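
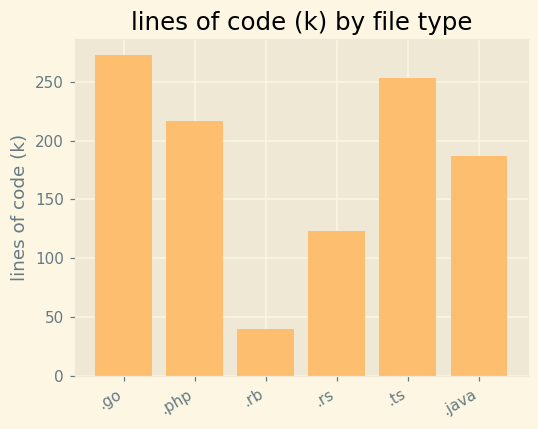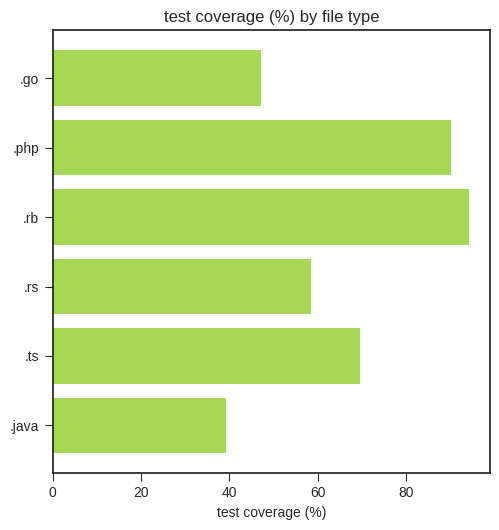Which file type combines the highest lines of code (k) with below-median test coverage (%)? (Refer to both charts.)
Chart 2 median test coverage (%) ≈ 60; below-median file types: .go, .rs, .java. Among those, .go has the highest lines of code (k) (≈ 275).

.go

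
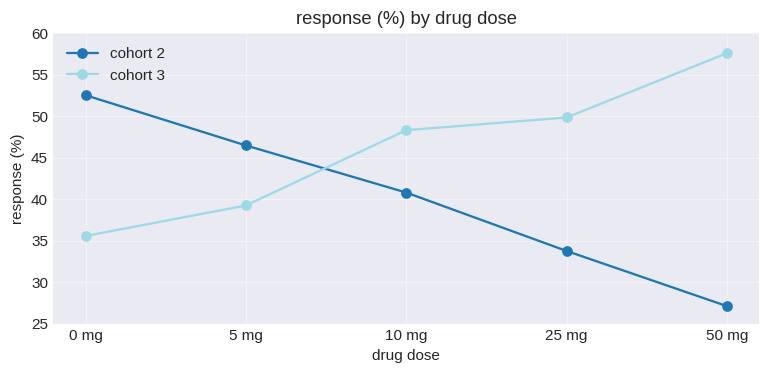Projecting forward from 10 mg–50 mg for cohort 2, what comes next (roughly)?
Last three: 40, 35, 25 → slope ≈ -7.5/step → next ≈ 17.5.

≈ 17.5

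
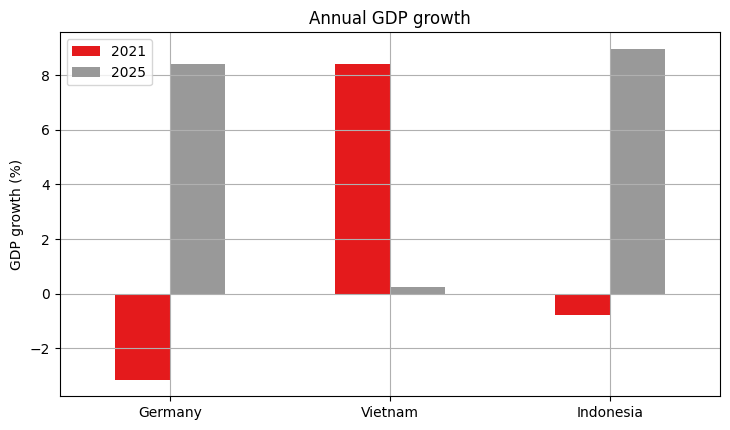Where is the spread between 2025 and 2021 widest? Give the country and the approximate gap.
Germany: 2025 ≈ 8, 2021 ≈ -4 → gap ≈ 12. Next-largest (Indonesia) is only ≈ 8.

Germany, ≈ 12 %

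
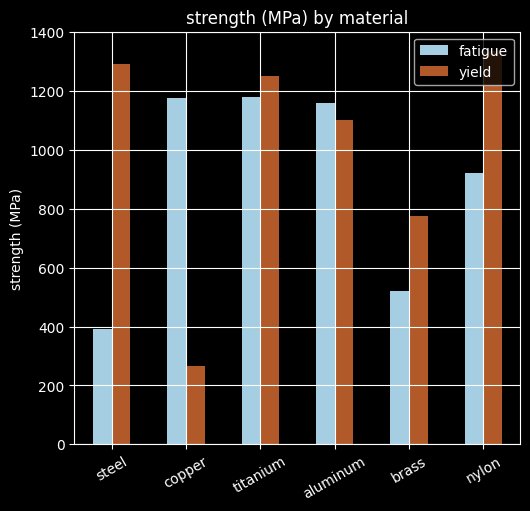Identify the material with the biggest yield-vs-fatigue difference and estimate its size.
copper, ≈ 1000 MPa

copper: yield ≈ 200, fatigue ≈ 1200 → gap ≈ 1000. Next-largest (steel) is only ≈ 800.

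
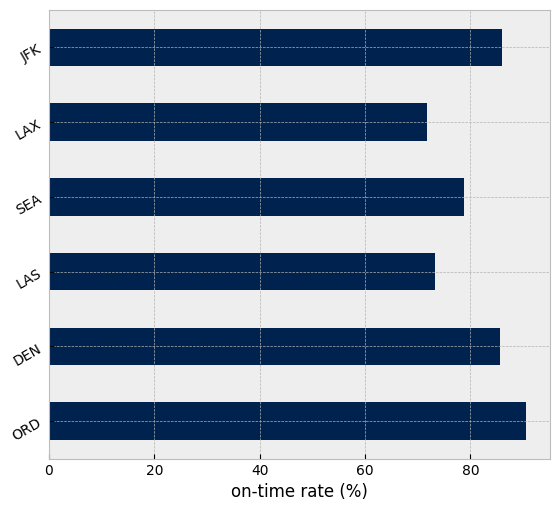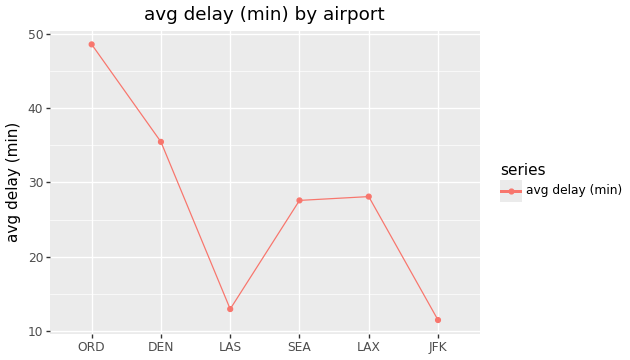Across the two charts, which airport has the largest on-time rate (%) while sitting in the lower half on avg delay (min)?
Chart 2 median avg delay (min) ≈ 30; below-median airports: LAS, SEA, JFK. Among those, JFK has the highest on-time rate (%) (≈ 90).

JFK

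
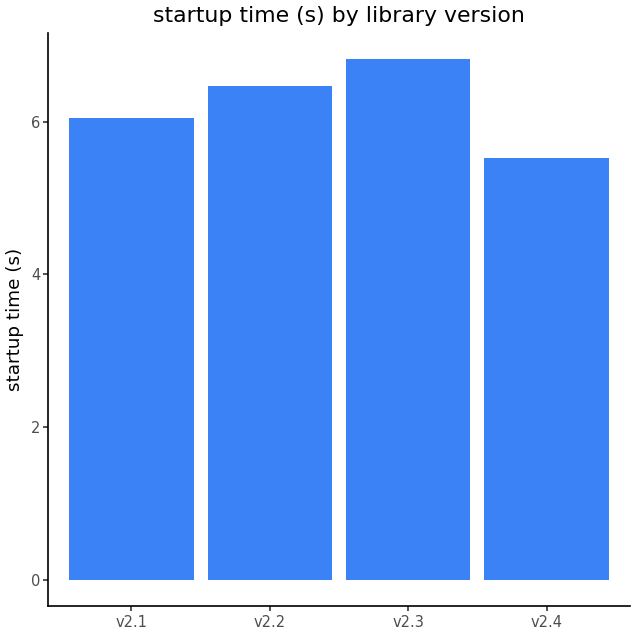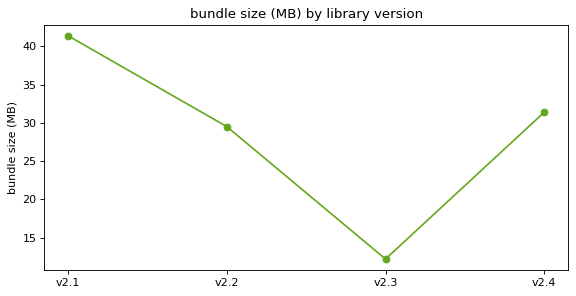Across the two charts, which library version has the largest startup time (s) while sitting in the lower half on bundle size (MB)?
v2.3

Chart 2 median bundle size (MB) ≈ 30; below-median library versions: v2.2, v2.3. Among those, v2.3 has the highest startup time (s) (≈ 7).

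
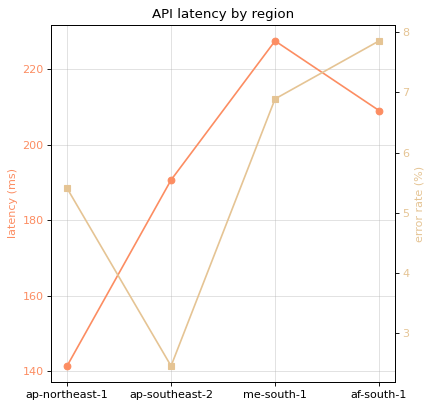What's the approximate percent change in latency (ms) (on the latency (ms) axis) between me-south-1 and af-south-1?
≈ -8.7%

me-south-1 ≈ 230, af-south-1 ≈ 210; (210 − 230) / 230 ≈ -8.7%.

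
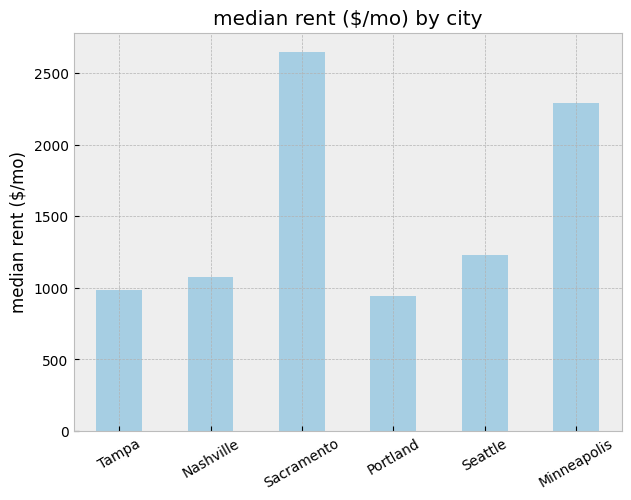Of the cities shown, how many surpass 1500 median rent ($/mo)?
Above 1500: Sacramento, Minneapolis.

2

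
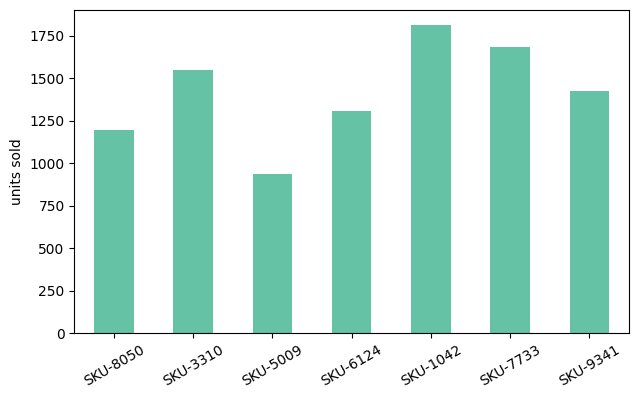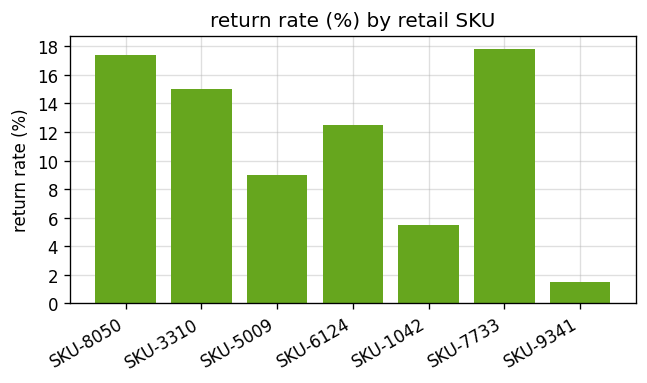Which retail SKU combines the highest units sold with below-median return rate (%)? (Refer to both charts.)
SKU-1042

Chart 2 median return rate (%) ≈ 12; below-median retail SKUs: SKU-5009, SKU-1042, SKU-9341. Among those, SKU-1042 has the highest units sold (≈ 1800).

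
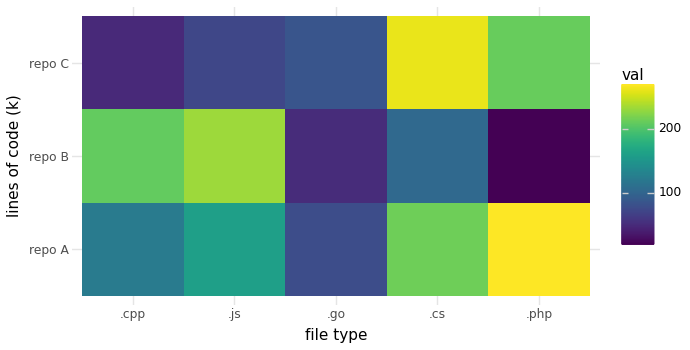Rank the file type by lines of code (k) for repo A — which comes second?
Top 3 for repo A: .php ≈ 275, .cs ≈ 225, .js ≈ 150.

.cs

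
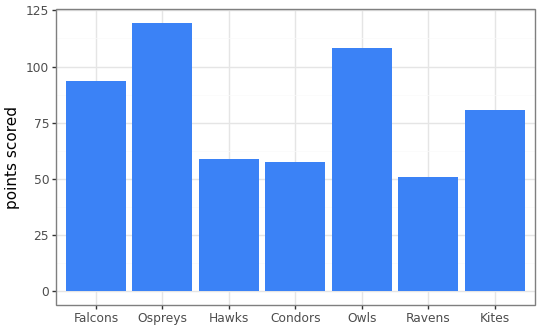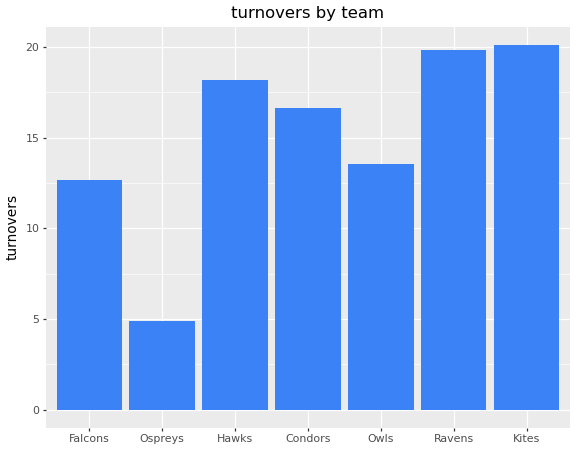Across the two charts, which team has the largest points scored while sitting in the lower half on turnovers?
Chart 2 median turnovers ≈ 16; below-median teams: Falcons, Ospreys, Owls. Among those, Ospreys has the highest points scored (≈ 120).

Ospreys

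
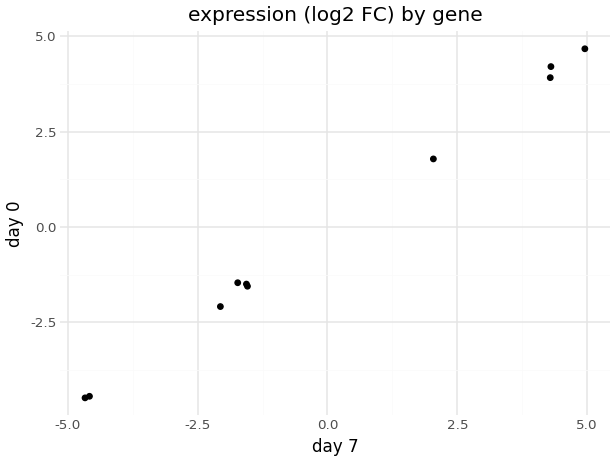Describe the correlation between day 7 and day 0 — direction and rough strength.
Points are positively correlated; strong (|r| ≈ 1.0).

positive, strong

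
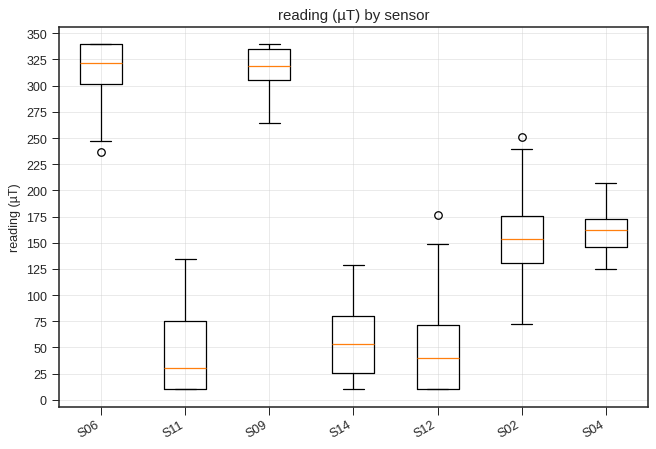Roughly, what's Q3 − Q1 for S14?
Q3 ≈ 75, Q1 ≈ 25; IQR ≈ 50.

≈ 50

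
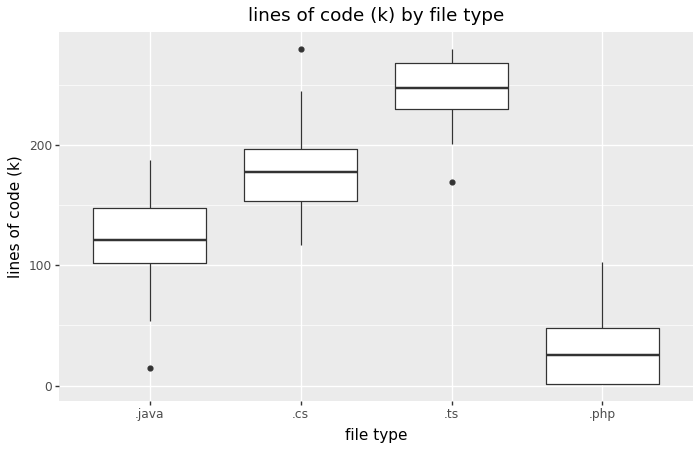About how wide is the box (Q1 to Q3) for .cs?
Q3 ≈ 200, Q1 ≈ 160; IQR ≈ 40.

≈ 40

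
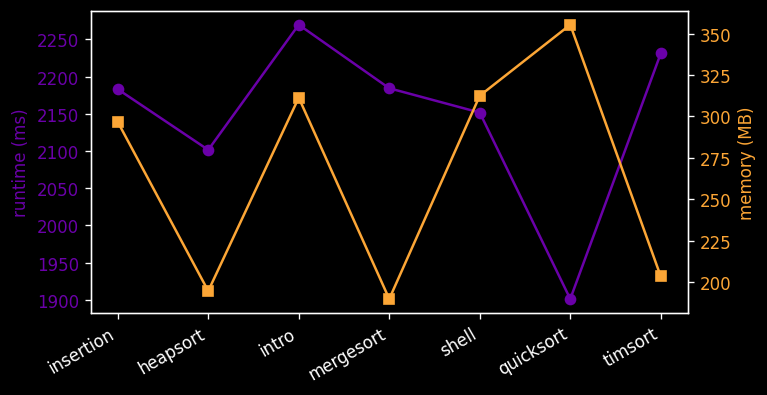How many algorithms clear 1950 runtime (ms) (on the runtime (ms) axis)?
Above 1950: insertion, heapsort, intro, mergesort, shell, timsort.

6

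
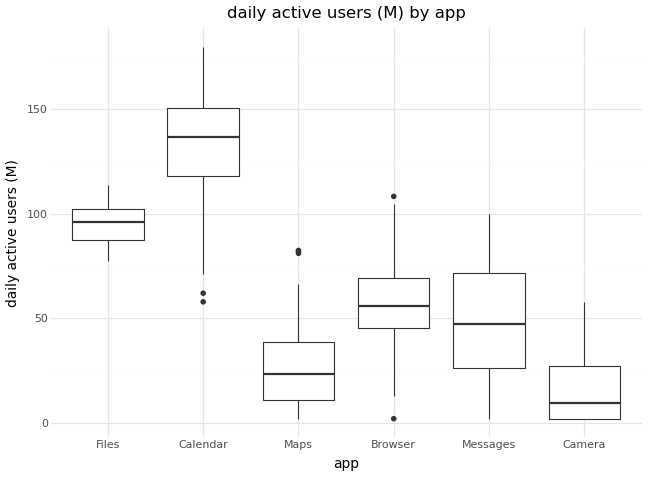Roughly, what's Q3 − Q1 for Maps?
≈ 30

Q3 ≈ 40, Q1 ≈ 10; IQR ≈ 30.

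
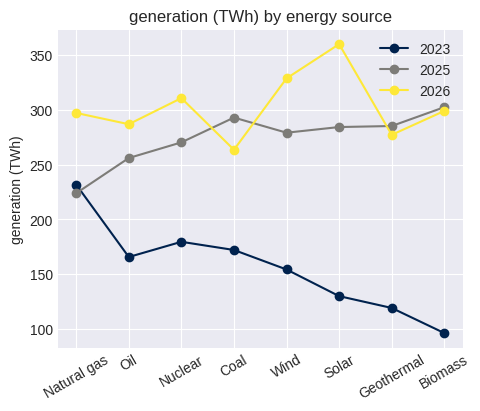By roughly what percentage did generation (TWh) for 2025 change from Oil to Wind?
≈ +10%

Oil ≈ 250, Wind ≈ 275; (275 − 250) / 250 ≈ +10%.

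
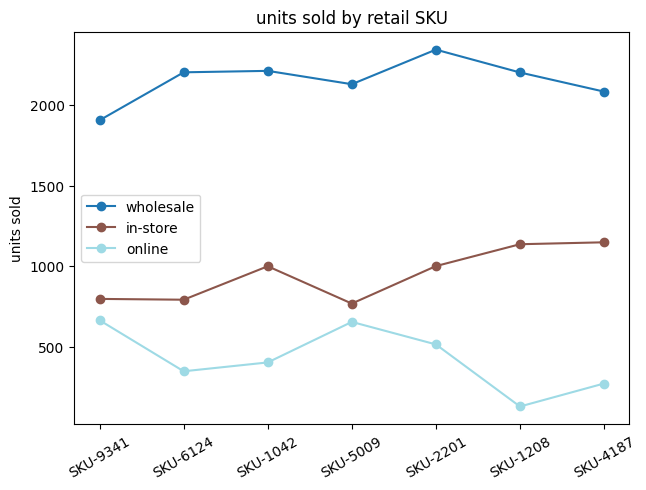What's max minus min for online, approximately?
Max SKU-9341 ≈ 600, min SKU-1208 ≈ 200; range ≈ 400.

≈ 400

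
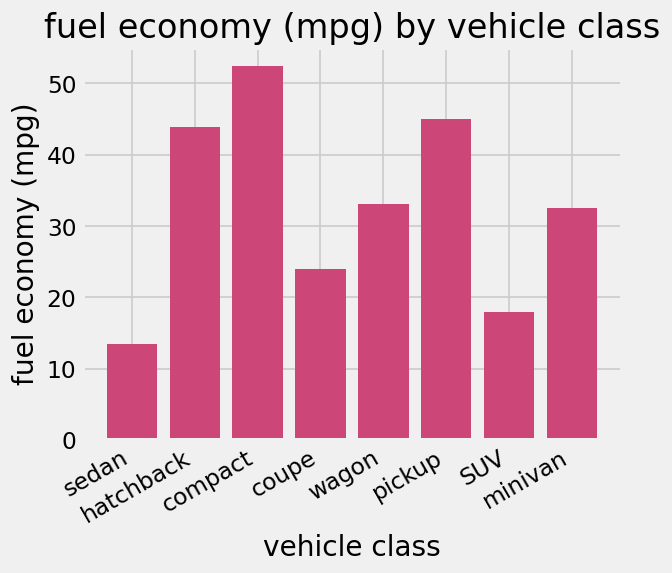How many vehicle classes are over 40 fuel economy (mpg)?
3

Above 40: hatchback, compact, pickup.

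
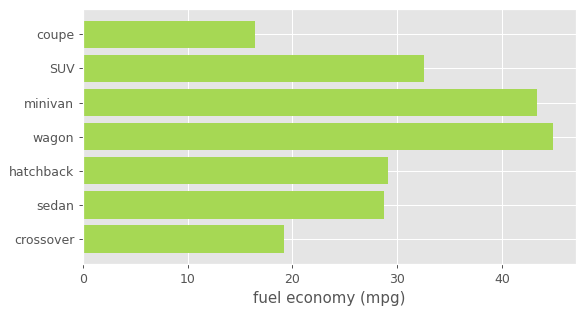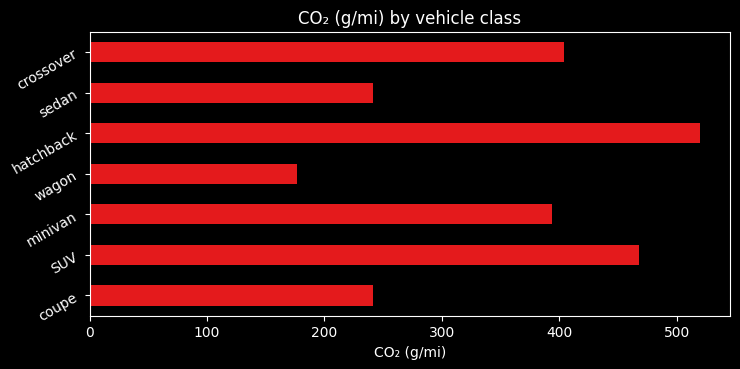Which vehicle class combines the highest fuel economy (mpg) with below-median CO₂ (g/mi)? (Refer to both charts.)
wagon

Chart 2 median CO₂ (g/mi) ≈ 400; below-median vehicle classes: coupe, wagon, sedan. Among those, wagon has the highest fuel economy (mpg) (≈ 45).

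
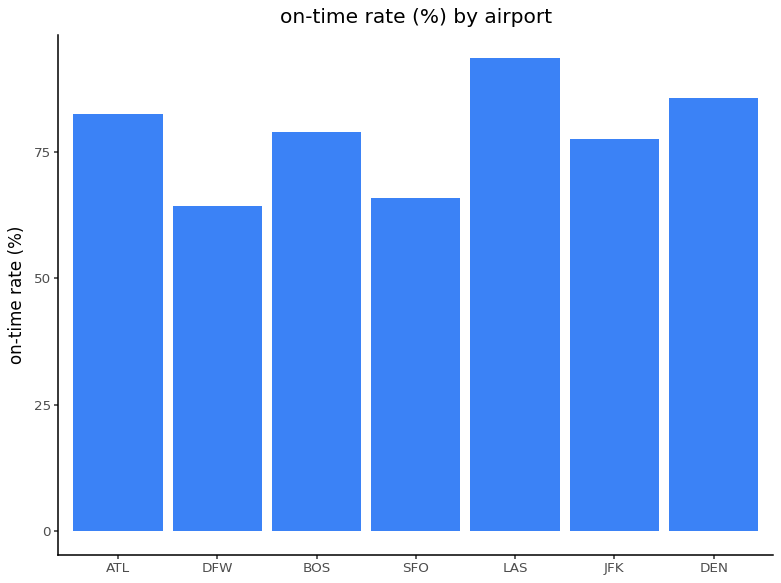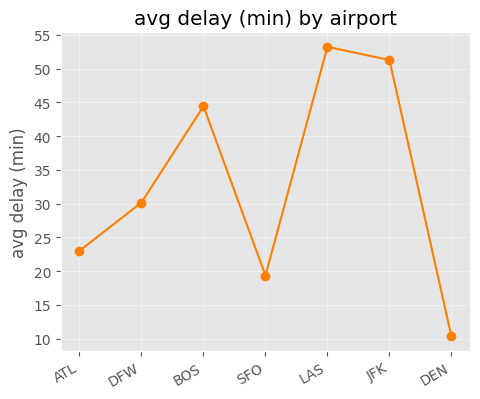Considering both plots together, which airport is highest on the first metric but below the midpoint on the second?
DEN

Chart 2 median avg delay (min) ≈ 30; below-median airports: ATL, SFO, DEN. Among those, DEN has the highest on-time rate (%) (≈ 90).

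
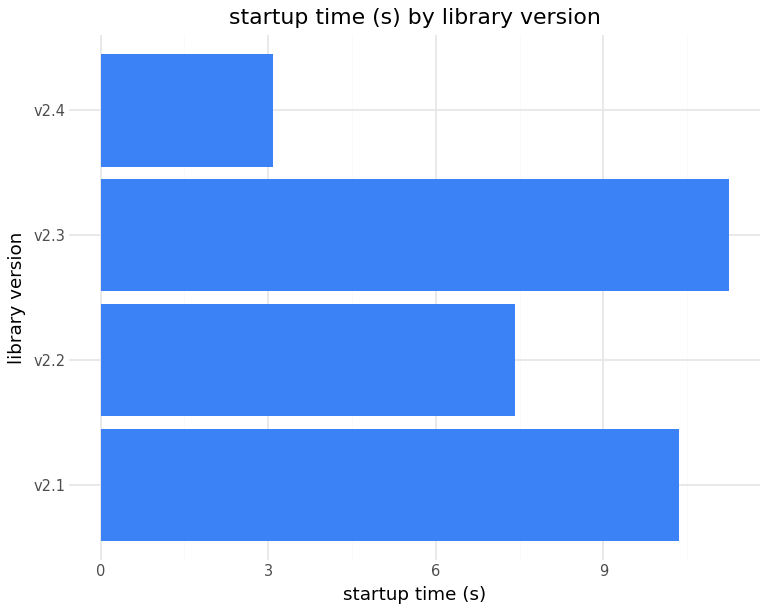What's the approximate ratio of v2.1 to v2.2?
v2.1 ≈ 10, v2.2 ≈ 7; 10/7 ≈ 1.43.

≈ 1.43×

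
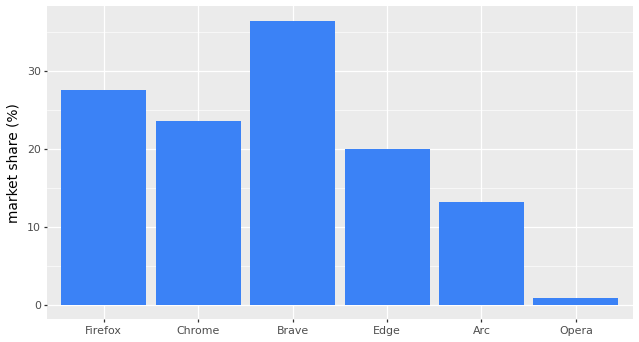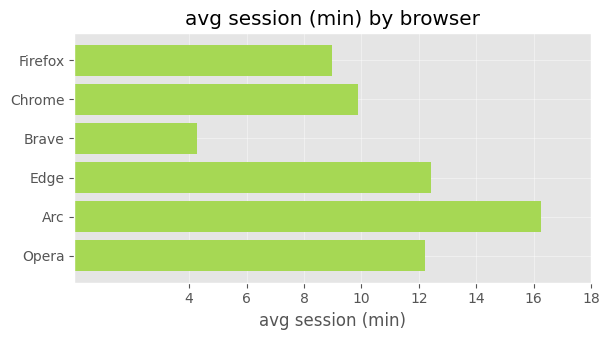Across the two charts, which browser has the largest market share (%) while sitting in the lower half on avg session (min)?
Chart 2 median avg session (min) ≈ 12; below-median browsers: Firefox, Chrome, Brave. Among those, Brave has the highest market share (%) (≈ 35).

Brave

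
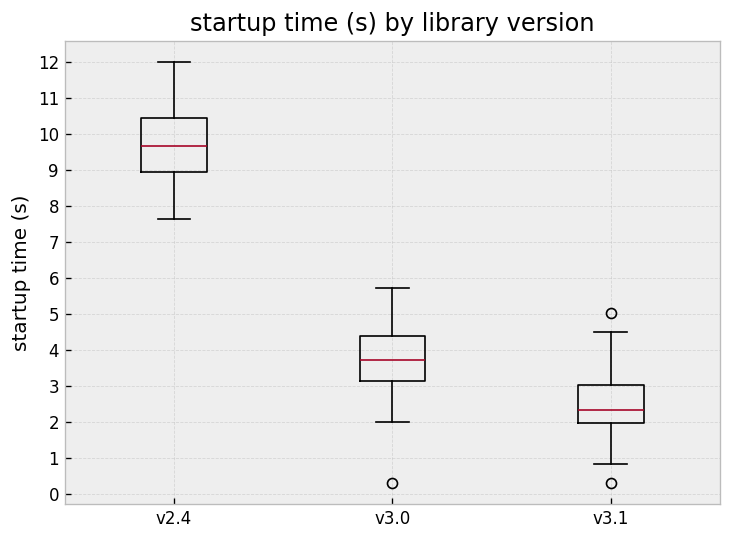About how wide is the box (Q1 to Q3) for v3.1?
Q3 ≈ 3, Q1 ≈ 2; IQR ≈ 1.

≈ 1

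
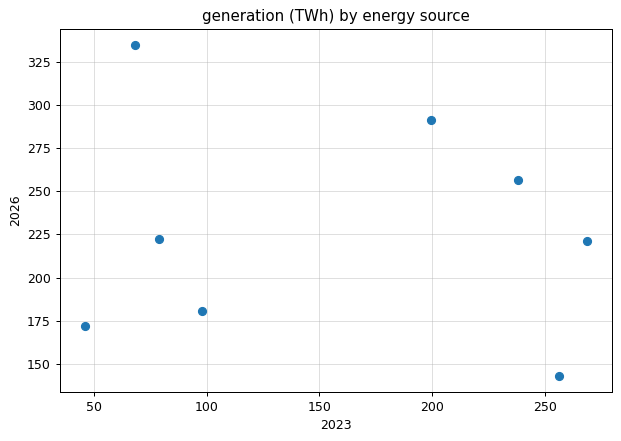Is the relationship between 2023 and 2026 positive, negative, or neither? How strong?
Points are roughly uncorrelated; weak (|r| ≈ 0.1).

no clear correlation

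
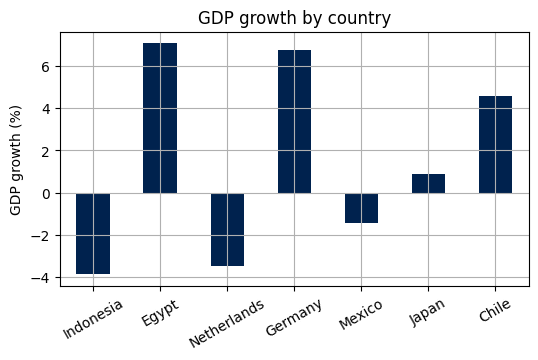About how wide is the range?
Max Egypt ≈ 7, min Indonesia ≈ -4; range ≈ 11.

≈ 11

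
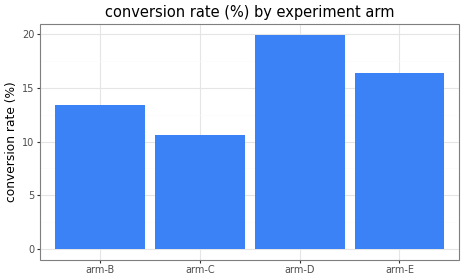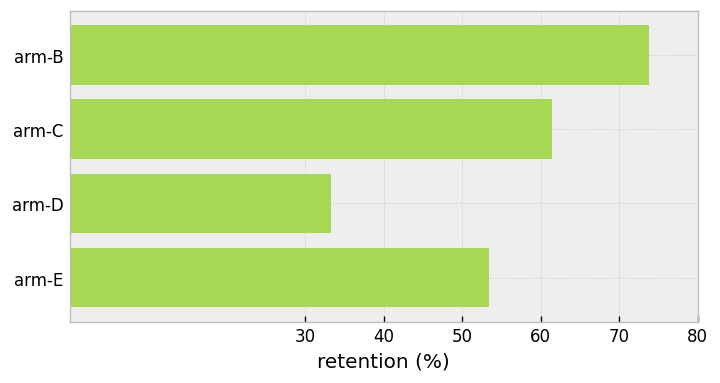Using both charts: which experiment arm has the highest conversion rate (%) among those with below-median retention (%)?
arm-D

Chart 2 median retention (%) ≈ 60; below-median experiment arms: arm-D, arm-E. Among those, arm-D has the highest conversion rate (%) (≈ 20).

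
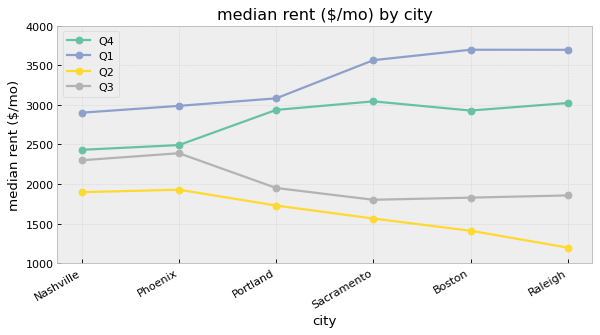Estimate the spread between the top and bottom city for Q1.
Max Boston ≈ 3500, min Nashville ≈ 3000; range ≈ 500.

≈ 500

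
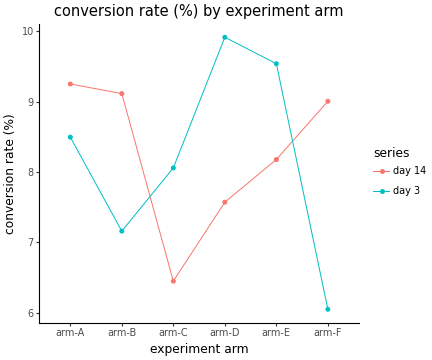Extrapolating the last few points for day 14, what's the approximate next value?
≈ 9.75

Last three: 7.5, 8.0, 9.0 → slope ≈ 0.75/step → next ≈ 9.75.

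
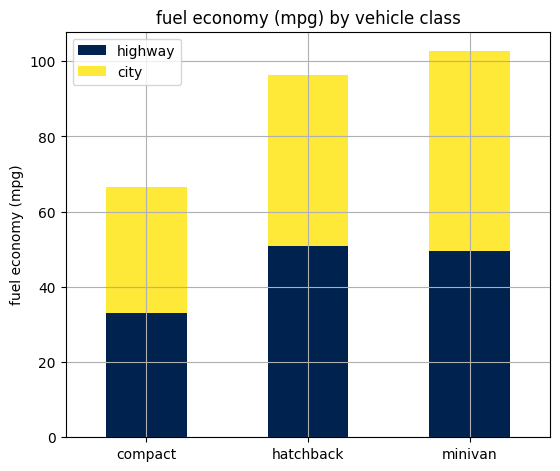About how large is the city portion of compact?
city top ≈ 70, bottom ≈ 30; segment ≈ 40.

≈ 40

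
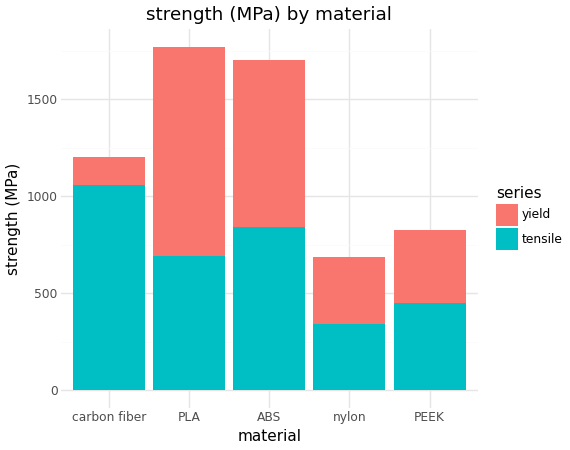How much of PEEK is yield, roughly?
yield top ≈ 800, bottom ≈ 400; segment ≈ 400.

≈ 400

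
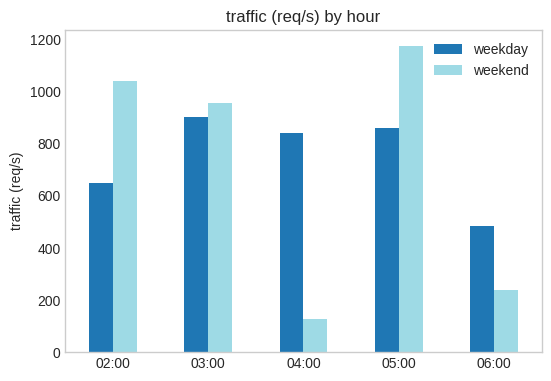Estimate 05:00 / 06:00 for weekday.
05:00 ≈ 900, 06:00 ≈ 500; 900/500 ≈ 1.8.

≈ 1.8×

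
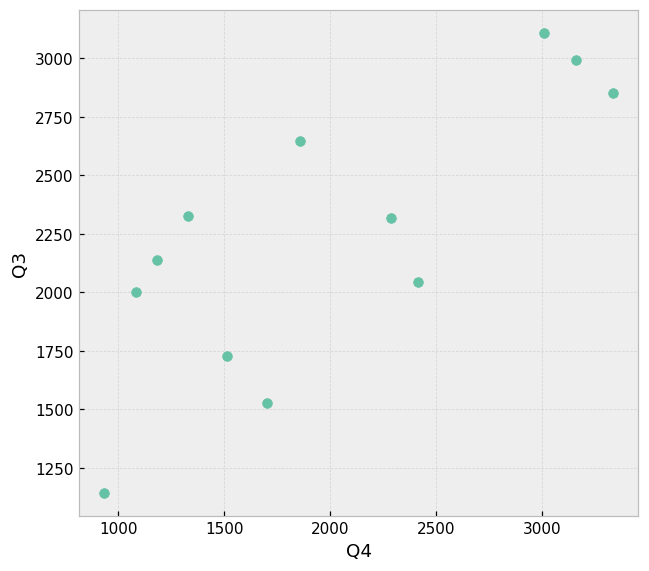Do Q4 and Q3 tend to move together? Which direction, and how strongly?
Points are positively correlated; strong (|r| ≈ 0.8).

positive, strong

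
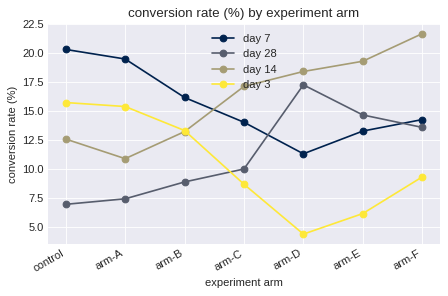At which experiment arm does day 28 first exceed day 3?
arm-B: day 28 ≈ 8 vs day 3 ≈ 14 (not yet); arm-C: day 28 ≈ 10 vs day 3 ≈ 8 (first crossover).

arm-C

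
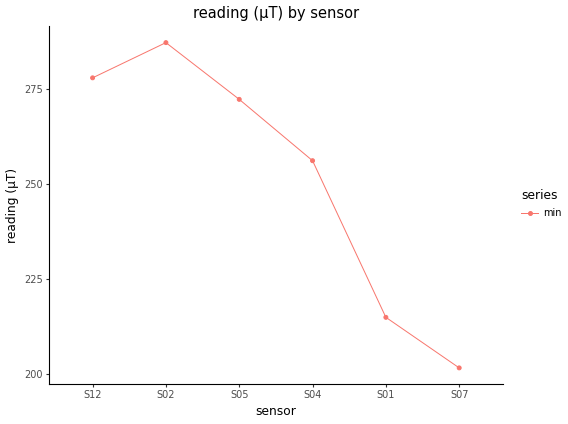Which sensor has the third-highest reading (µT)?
Top 4: S02 ≈ 290, S12 ≈ 280, S05 ≈ 270, S04 ≈ 260.

S05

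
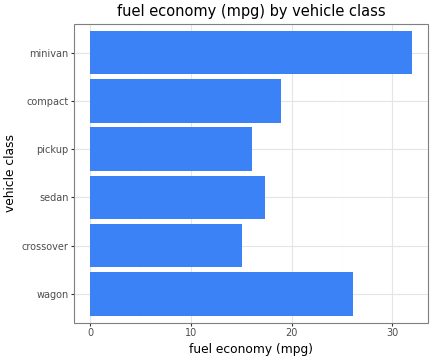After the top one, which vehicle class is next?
Top 3: minivan ≈ 30, wagon ≈ 25, compact ≈ 20.

wagon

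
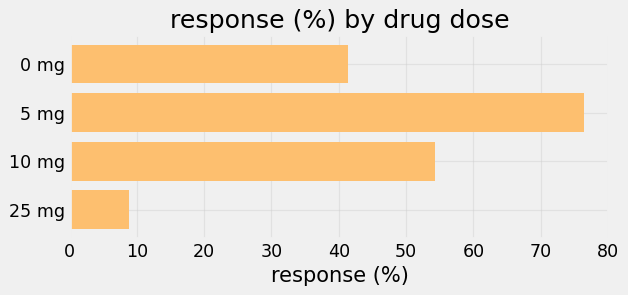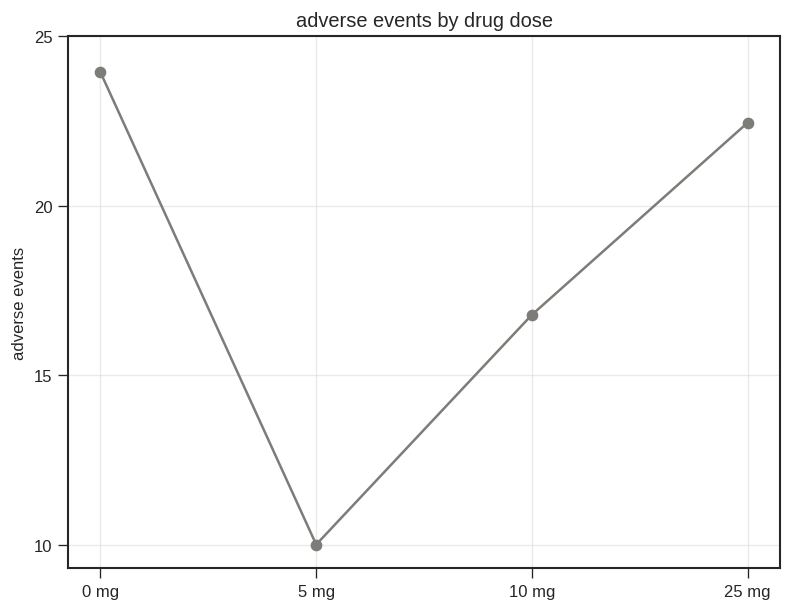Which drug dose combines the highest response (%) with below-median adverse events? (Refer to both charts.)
5 mg

Chart 2 median adverse events ≈ 20; below-median drug doses: 5 mg, 10 mg. Among those, 5 mg has the highest response (%) (≈ 80).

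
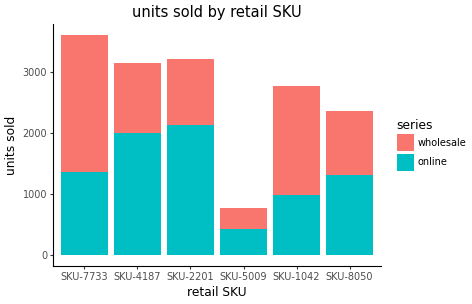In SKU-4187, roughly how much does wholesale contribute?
wholesale top ≈ 3000, bottom ≈ 2000; segment ≈ 1000.

≈ 1000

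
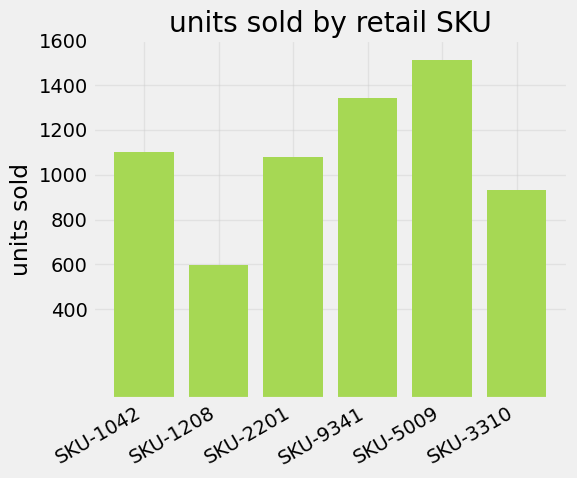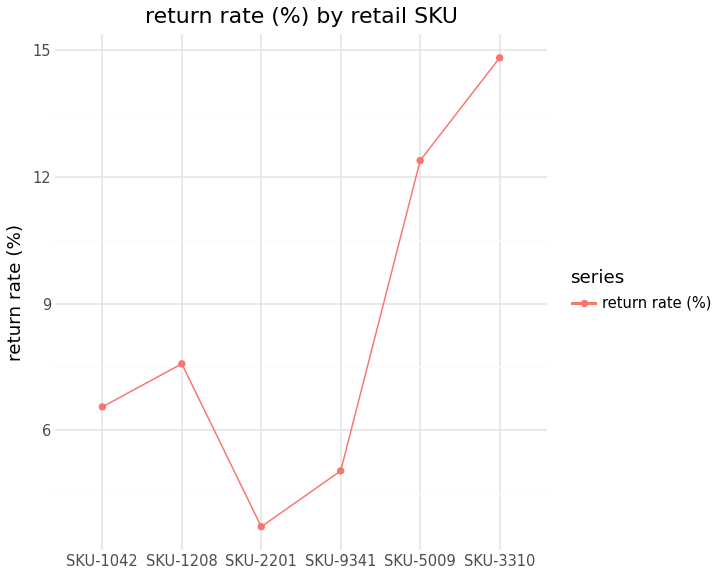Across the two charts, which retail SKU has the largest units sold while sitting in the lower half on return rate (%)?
SKU-9341

Chart 2 median return rate (%) ≈ 8; below-median retail SKUs: SKU-1042, SKU-2201, SKU-9341. Among those, SKU-9341 has the highest units sold (≈ 1400).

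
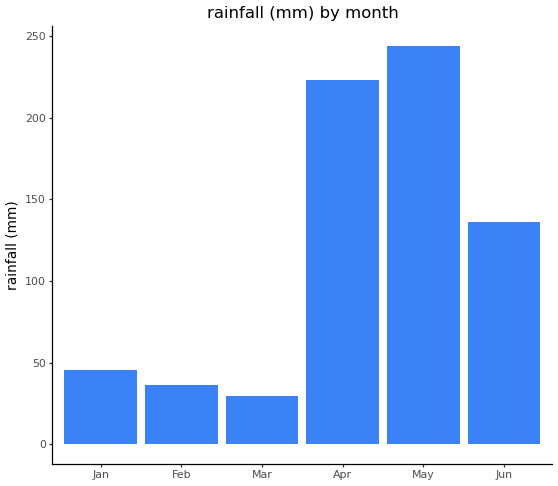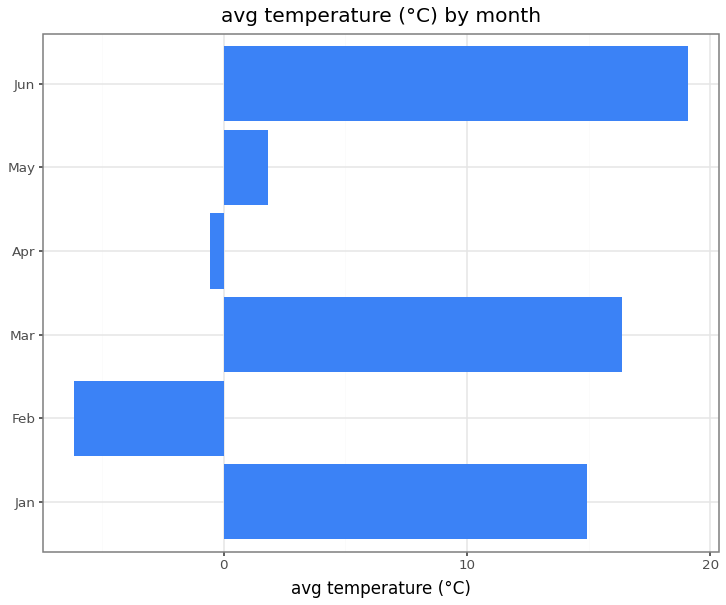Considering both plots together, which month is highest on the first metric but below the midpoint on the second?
May

Chart 2 median avg temperature (°C) ≈ 8; below-median months: Feb, Apr, May. Among those, May has the highest rainfall (mm) (≈ 250).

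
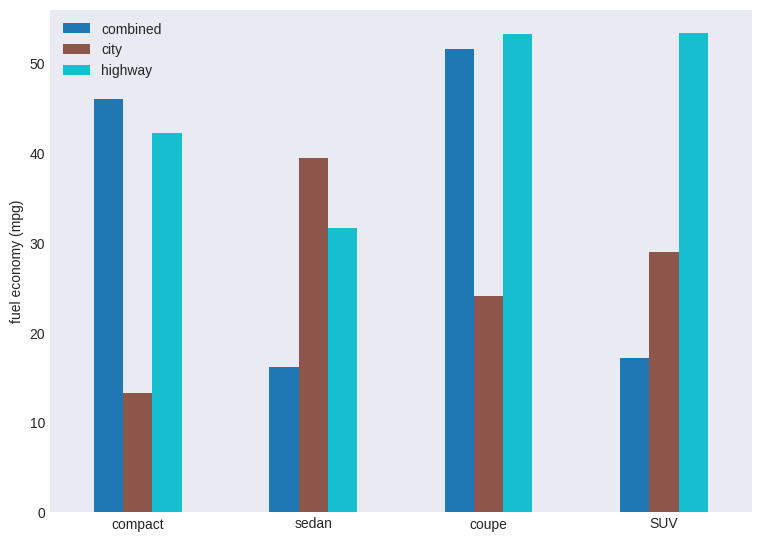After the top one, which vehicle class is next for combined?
compact

Top 3 for combined: coupe ≈ 50, compact ≈ 45, SUV ≈ 15.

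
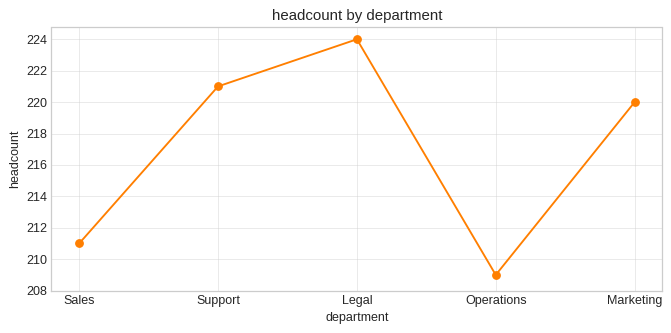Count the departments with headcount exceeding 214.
Above 214: Support, Legal, Marketing.

3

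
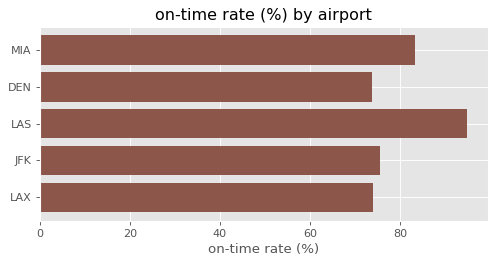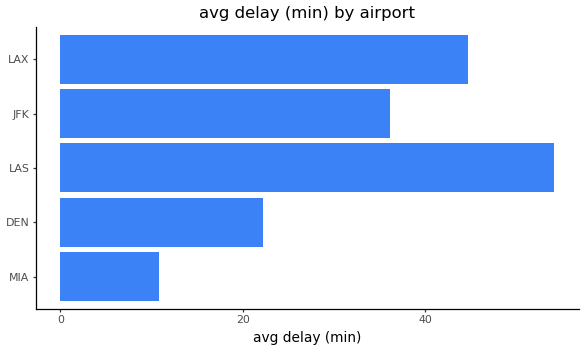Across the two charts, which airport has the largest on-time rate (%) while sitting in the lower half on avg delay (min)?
MIA

Chart 2 median avg delay (min) ≈ 35; below-median airports: MIA, DEN. Among those, MIA has the highest on-time rate (%) (≈ 80).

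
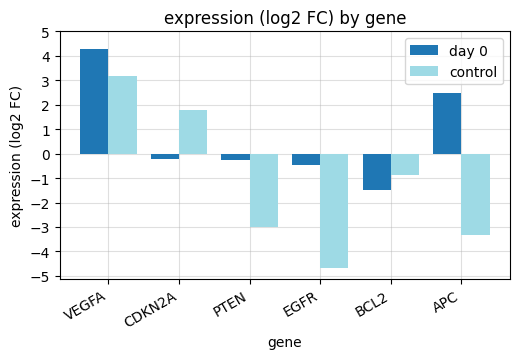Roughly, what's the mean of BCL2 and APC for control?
≈ -2

(-1 + -3) / 2 ≈ -2.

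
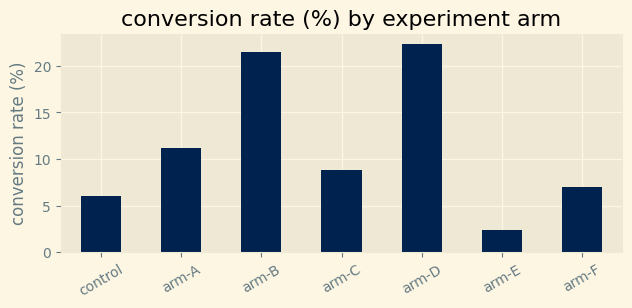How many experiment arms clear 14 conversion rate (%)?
Above 14: arm-B, arm-D.

2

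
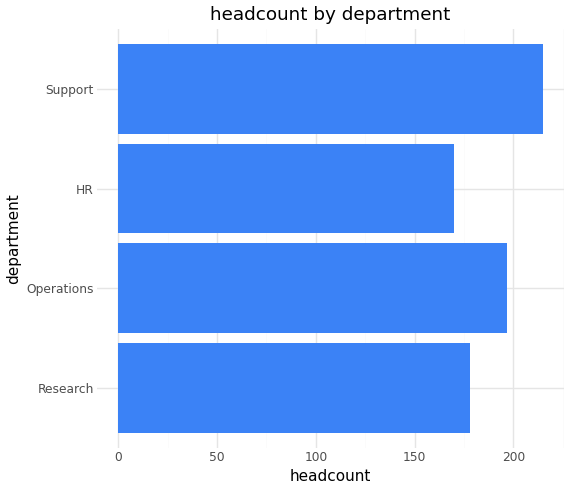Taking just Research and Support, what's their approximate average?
≈ 200

(180 + 220) / 2 ≈ 200.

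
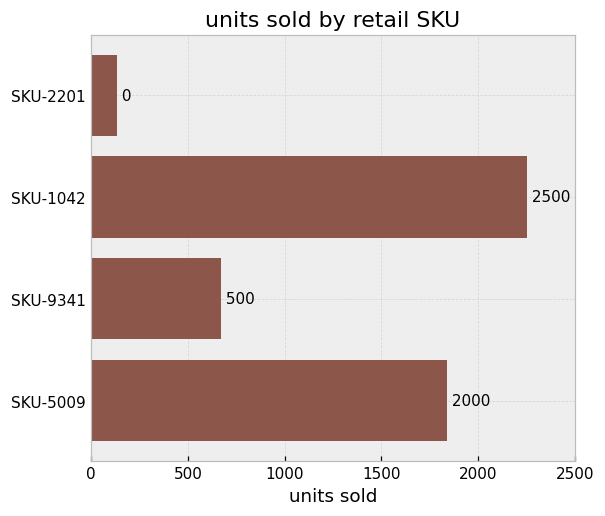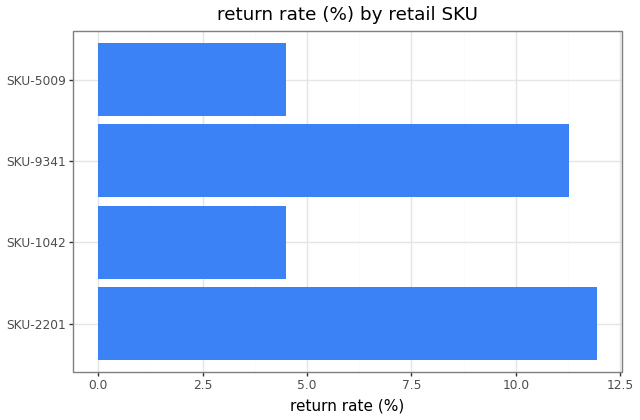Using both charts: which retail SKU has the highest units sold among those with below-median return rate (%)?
Chart 2 median return rate (%) ≈ 8; below-median retail SKUs: SKU-1042, SKU-5009. Among those, SKU-1042 has the highest units sold (≈ 2500).

SKU-1042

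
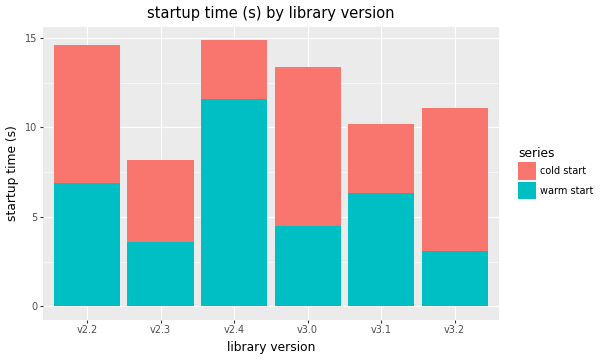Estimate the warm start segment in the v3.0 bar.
warm start top ≈ 4, bottom ≈ 0; segment ≈ 4.

≈ 4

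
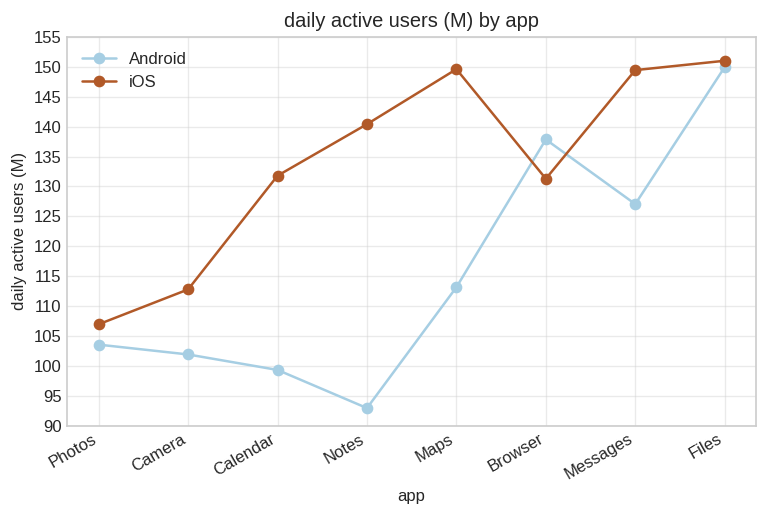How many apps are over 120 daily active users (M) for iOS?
Above 120: Calendar, Notes, Maps, Browser, Messages, Files.

6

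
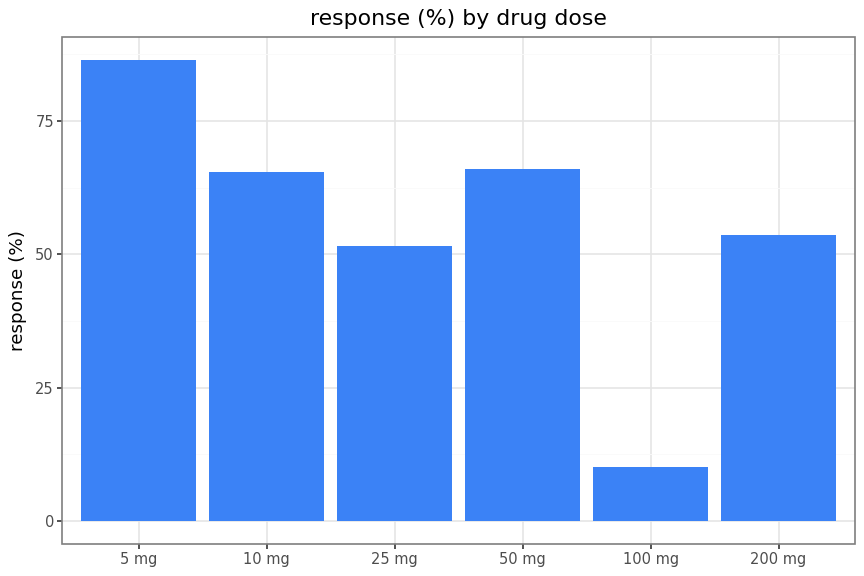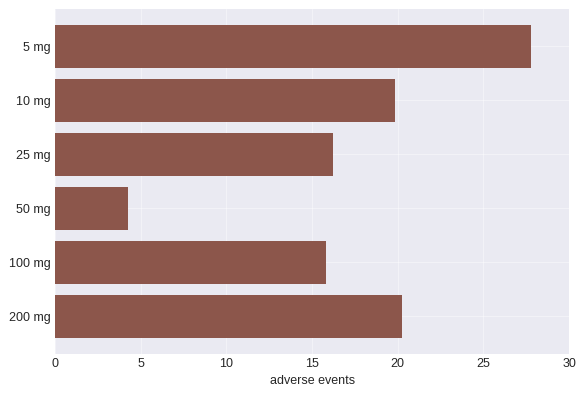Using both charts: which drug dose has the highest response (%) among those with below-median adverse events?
50 mg

Chart 2 median adverse events ≈ 20; below-median drug doses: 25 mg, 50 mg, 100 mg. Among those, 50 mg has the highest response (%) (≈ 70).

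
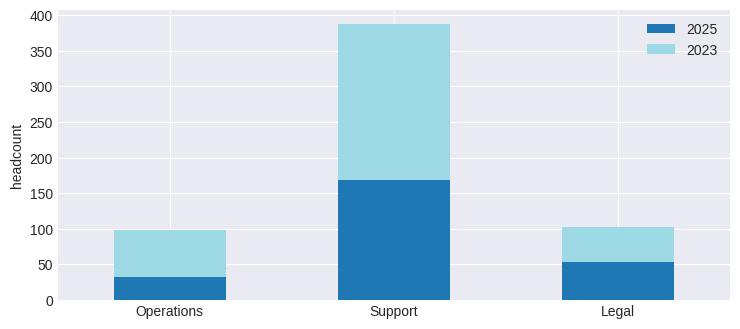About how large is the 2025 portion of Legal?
≈ 50

2025 top ≈ 50, bottom ≈ 0; segment ≈ 50.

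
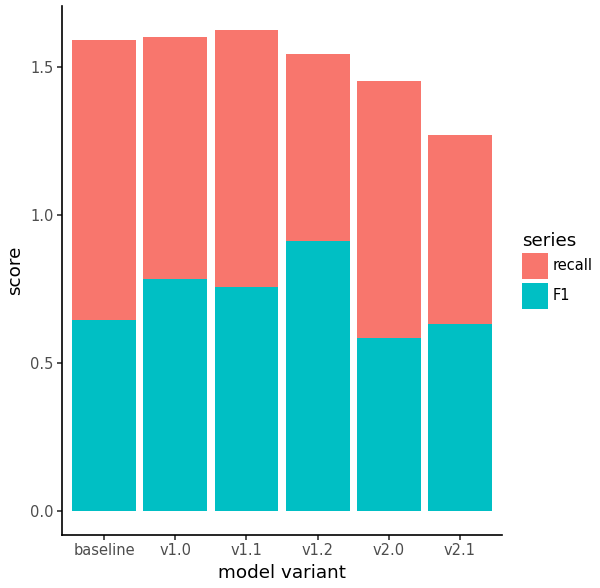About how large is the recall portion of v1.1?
≈ 0.8

recall top ≈ 1.6, bottom ≈ 0.8; segment ≈ 0.8.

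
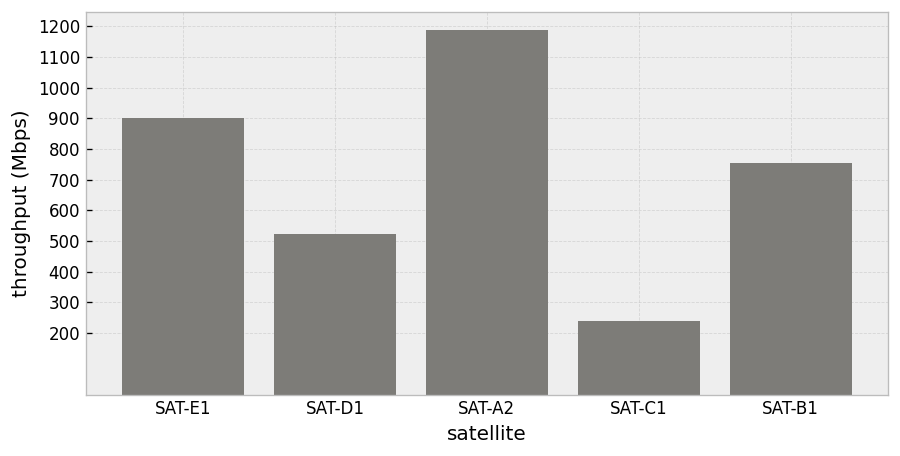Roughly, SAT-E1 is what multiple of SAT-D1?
≈ 1.8×

SAT-E1 ≈ 900, SAT-D1 ≈ 500; 900/500 ≈ 1.8.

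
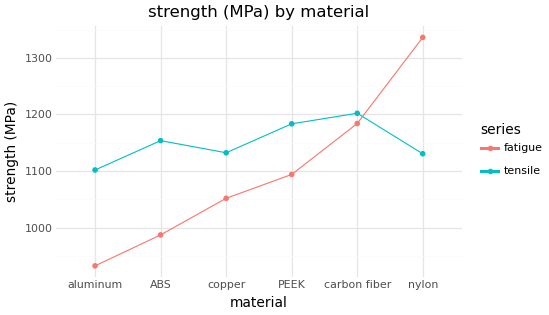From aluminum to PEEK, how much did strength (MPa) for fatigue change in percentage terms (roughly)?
≈ +15.8%

aluminum ≈ 950, PEEK ≈ 1100; (1100 − 950) / 950 ≈ +15.8%.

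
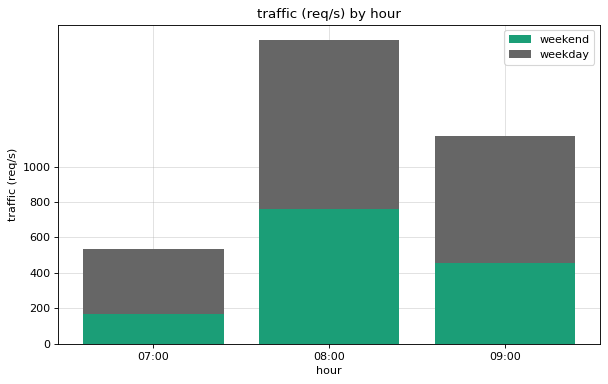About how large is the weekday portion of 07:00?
≈ 400

weekday top ≈ 600, bottom ≈ 200; segment ≈ 400.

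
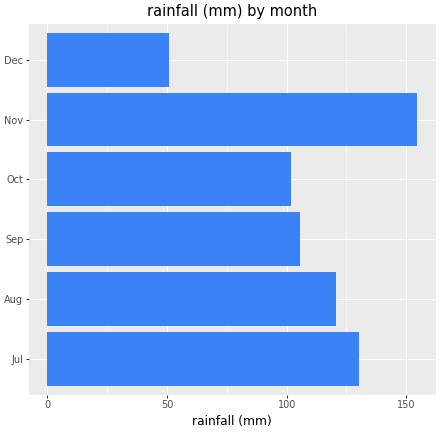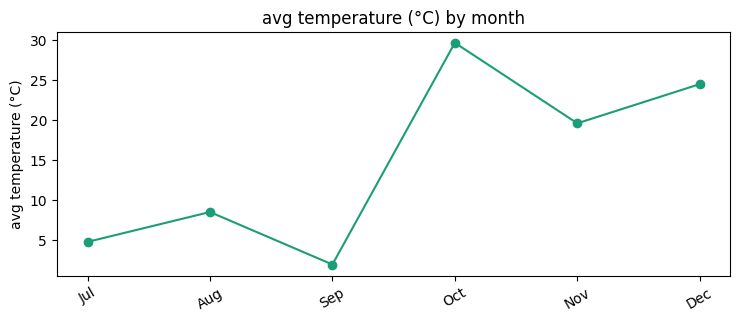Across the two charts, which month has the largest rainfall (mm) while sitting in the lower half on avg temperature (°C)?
Chart 2 median avg temperature (°C) ≈ 15; below-median months: Jul, Aug, Sep. Among those, Jul has the highest rainfall (mm) (≈ 140).

Jul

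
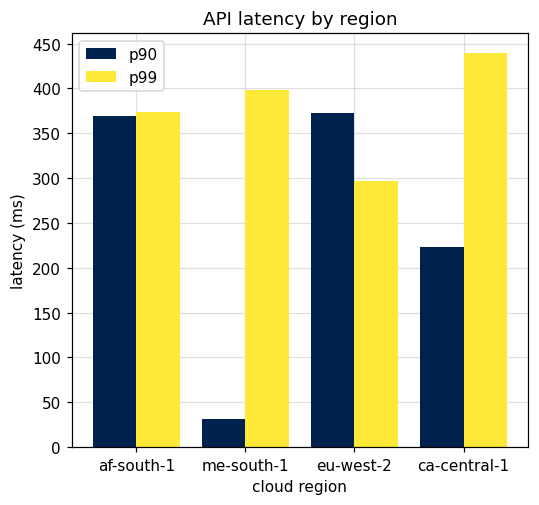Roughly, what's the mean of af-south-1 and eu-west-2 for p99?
≈ 325

(350 + 300) / 2 ≈ 325.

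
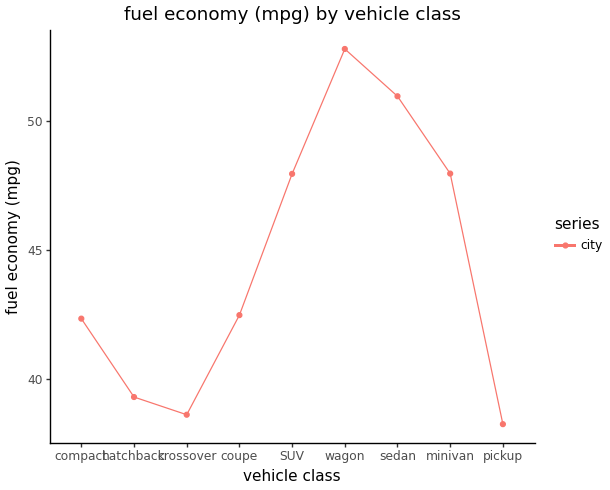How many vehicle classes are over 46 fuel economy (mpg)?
Above 46: SUV, wagon, sedan, minivan.

4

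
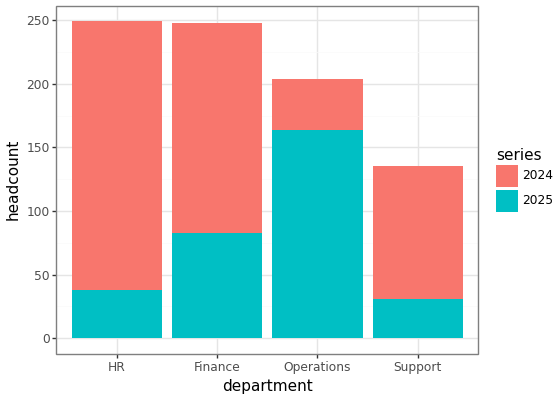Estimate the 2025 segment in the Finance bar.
2025 top ≈ 75, bottom ≈ 0; segment ≈ 75.

≈ 75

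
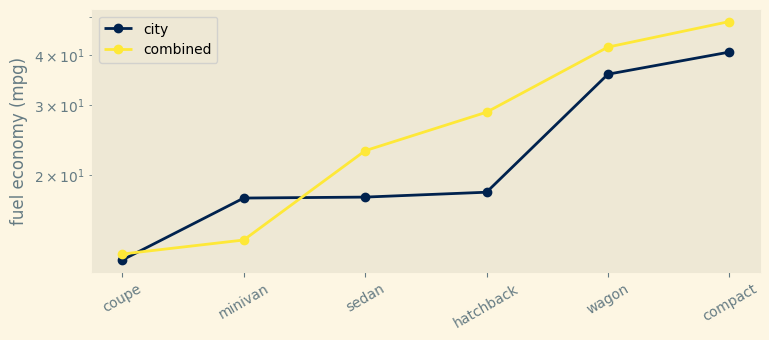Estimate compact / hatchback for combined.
compact ≈ 50, hatchback ≈ 30; 50/30 ≈ 1.67.

≈ 1.67×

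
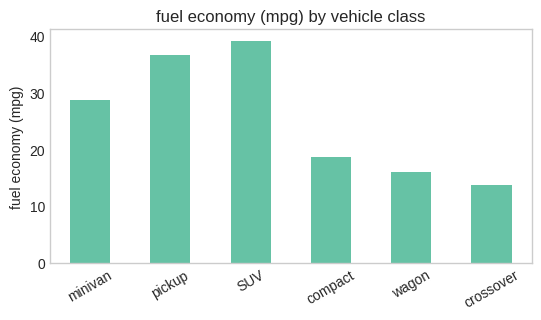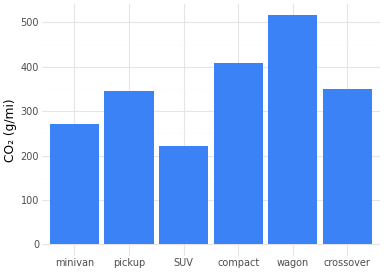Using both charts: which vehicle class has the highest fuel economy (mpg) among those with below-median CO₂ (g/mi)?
Chart 2 median CO₂ (g/mi) ≈ 350; below-median vehicle classes: minivan, pickup, SUV. Among those, SUV has the highest fuel economy (mpg) (≈ 40).

SUV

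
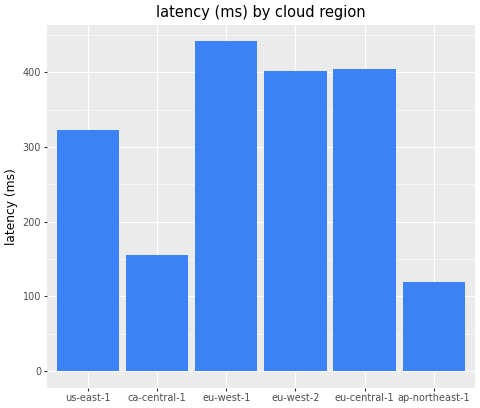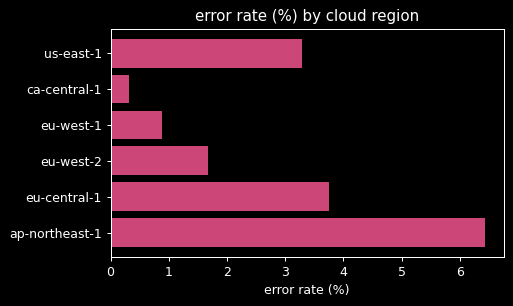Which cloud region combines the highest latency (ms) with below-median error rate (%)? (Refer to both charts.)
Chart 2 median error rate (%) ≈ 2; below-median cloud regions: ca-central-1, eu-west-1, eu-west-2. Among those, eu-west-1 has the highest latency (ms) (≈ 450).

eu-west-1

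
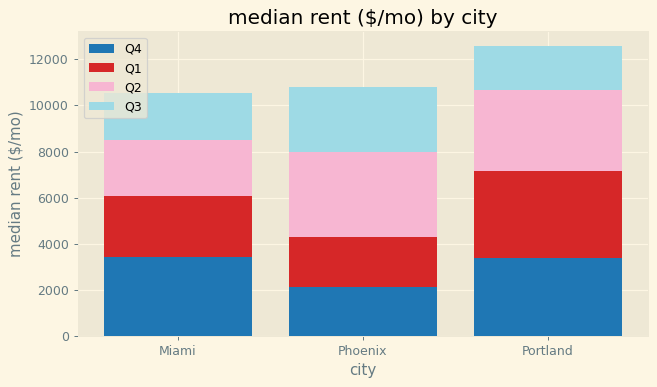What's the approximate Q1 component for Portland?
Q1 top ≈ 8000, bottom ≈ 4000; segment ≈ 4000.

≈ 4000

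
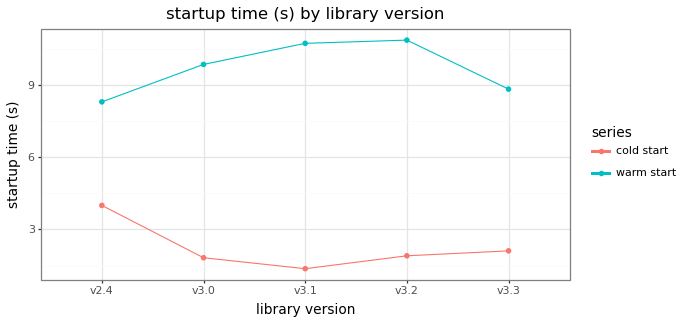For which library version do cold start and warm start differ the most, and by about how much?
v3.1, ≈ 10 s

v3.1: cold start ≈ 1, warm start ≈ 11 → gap ≈ 10. Next-largest (v3.2) is only ≈ 9.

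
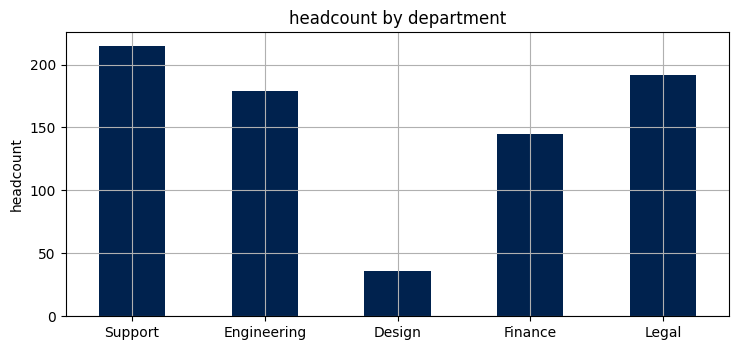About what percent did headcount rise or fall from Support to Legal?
Support ≈ 220, Legal ≈ 200; (200 − 220) / 220 ≈ -9.1%.

≈ -9.1%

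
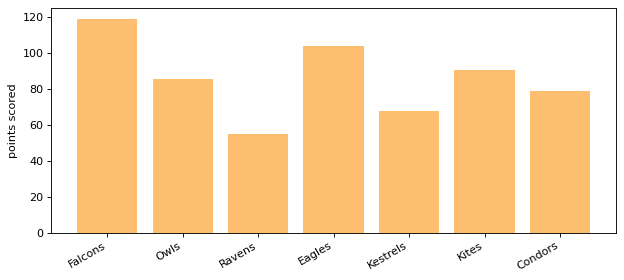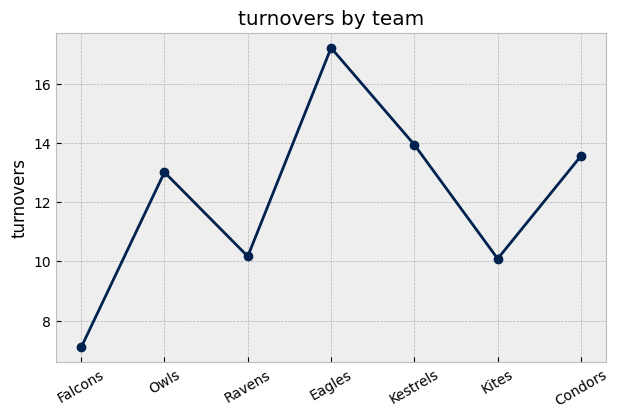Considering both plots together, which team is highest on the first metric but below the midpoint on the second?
Falcons

Chart 2 median turnovers ≈ 14; below-median teams: Falcons, Ravens, Kites. Among those, Falcons has the highest points scored (≈ 120).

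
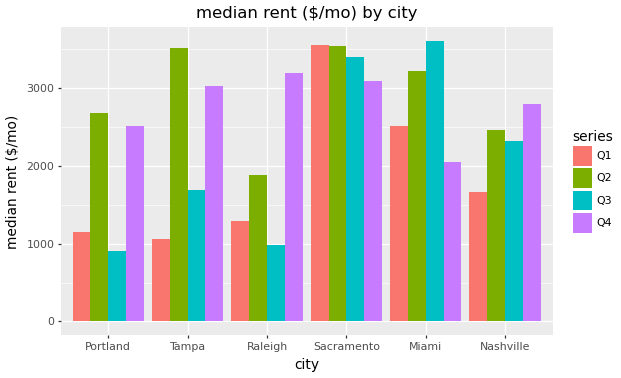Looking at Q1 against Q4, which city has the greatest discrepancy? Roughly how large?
Tampa: Q1 ≈ 1000, Q4 ≈ 3000 → gap ≈ 2000. Next-largest (Raleigh) is only ≈ 1500.

Tampa, ≈ 2000 $/mo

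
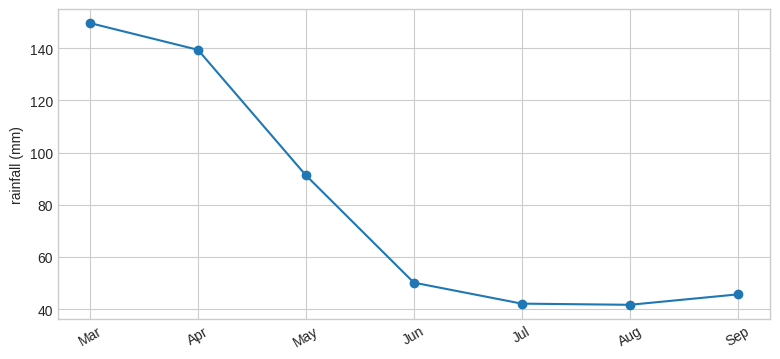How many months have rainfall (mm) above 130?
Above 130: Mar, Apr.

2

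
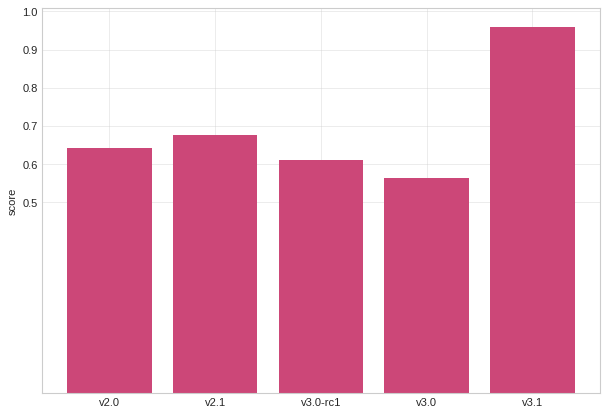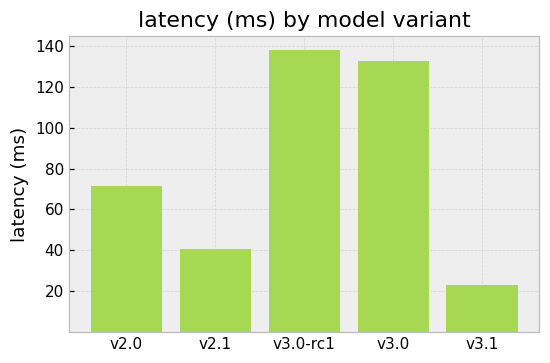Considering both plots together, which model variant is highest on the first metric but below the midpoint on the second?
v3.1

Chart 2 median latency (ms) ≈ 80; below-median model variants: v2.1, v3.1. Among those, v3.1 has the highest score (≈ 1).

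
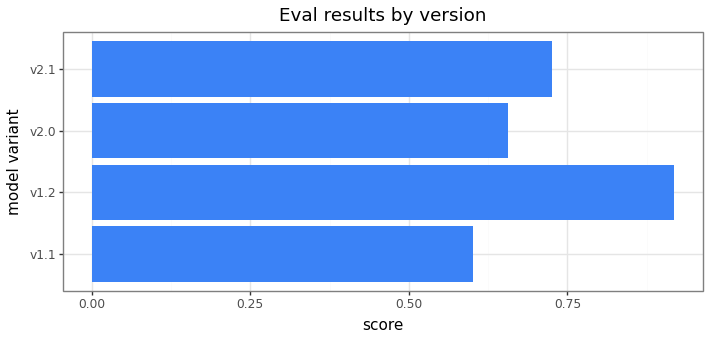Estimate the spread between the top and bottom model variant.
≈ 0.3

Max v1.2 ≈ 0.9, min v1.1 ≈ 0.6; range ≈ 0.3.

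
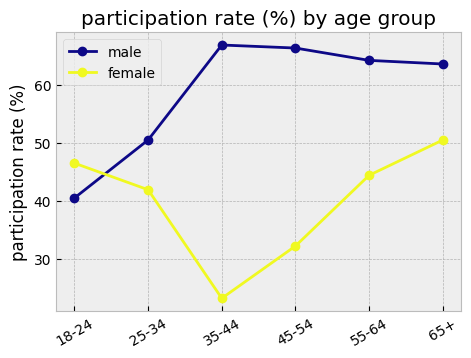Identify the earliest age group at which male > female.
25-34

18-24: male ≈ 40 vs female ≈ 45 (not yet); 25-34: male ≈ 50 vs female ≈ 40 (first crossover).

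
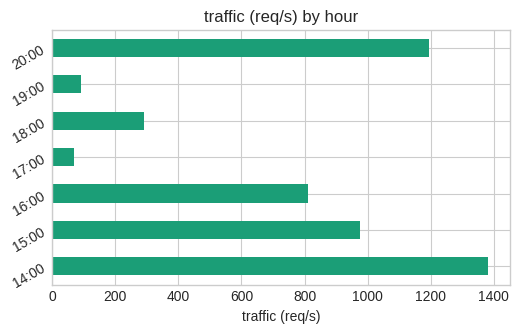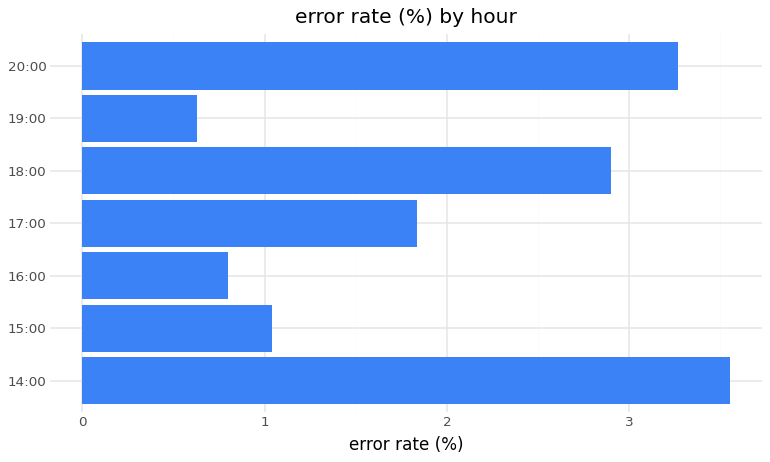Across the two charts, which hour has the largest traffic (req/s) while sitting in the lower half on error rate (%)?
15:00

Chart 2 median error rate (%) ≈ 2; below-median hours: 15:00, 16:00, 19:00. Among those, 15:00 has the highest traffic (req/s) (≈ 1000).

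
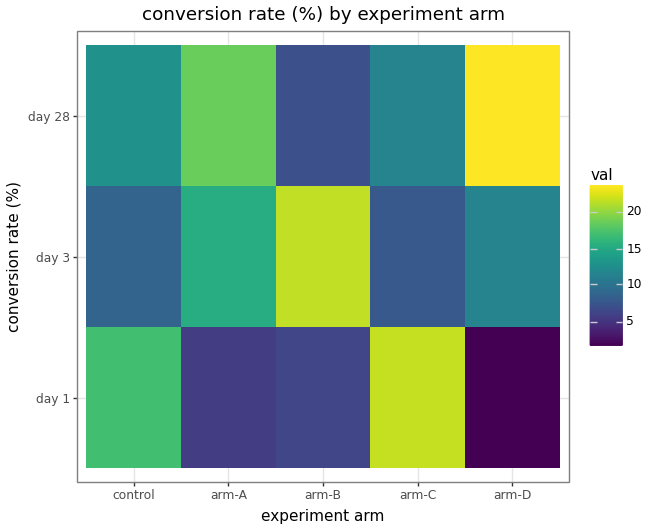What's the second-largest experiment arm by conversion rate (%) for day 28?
Top 3 for day 28: arm-D ≈ 24, arm-A ≈ 18, control ≈ 12.

arm-A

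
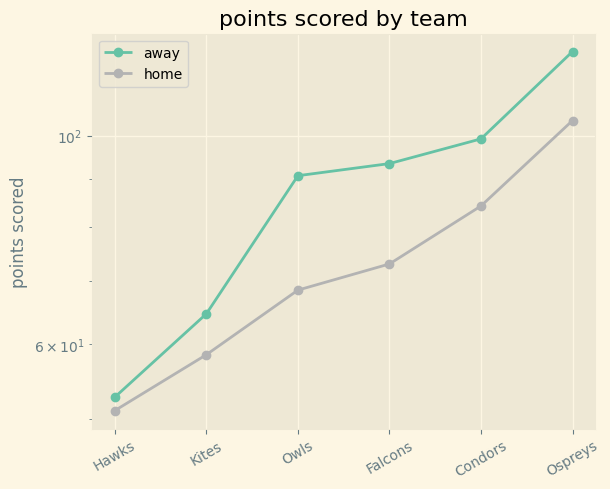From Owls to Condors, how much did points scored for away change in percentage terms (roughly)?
Owls ≈ 90, Condors ≈ 100; (100 − 90) / 90 ≈ +11.1%.

≈ +11.1%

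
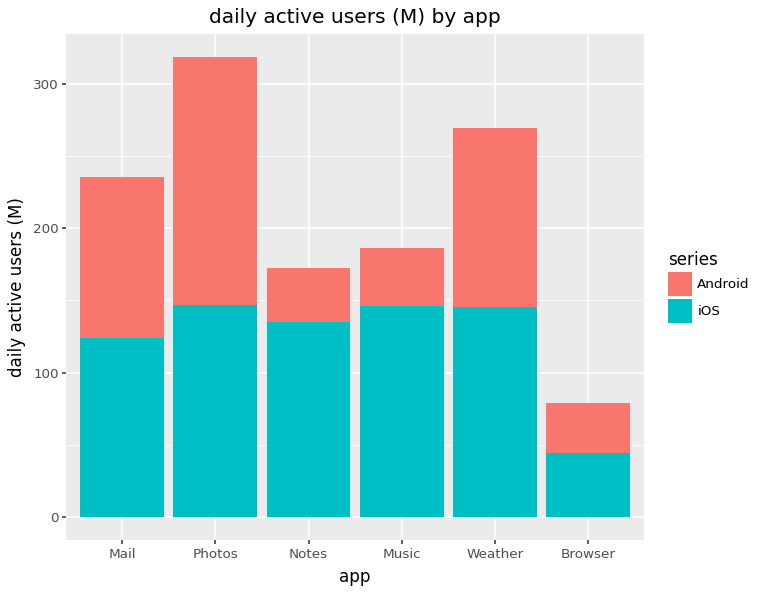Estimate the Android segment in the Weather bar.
Android top ≈ 250, bottom ≈ 150; segment ≈ 100.

≈ 100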